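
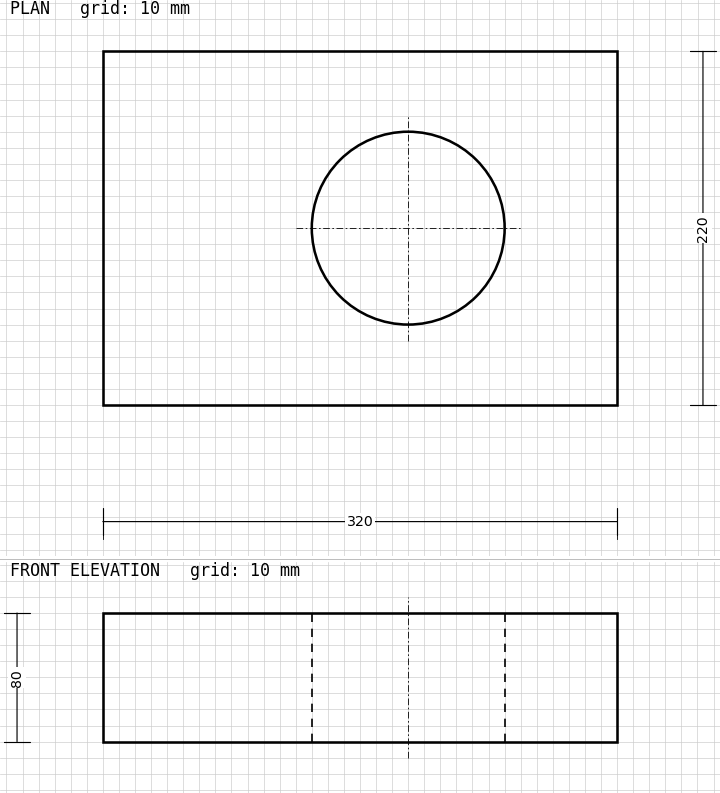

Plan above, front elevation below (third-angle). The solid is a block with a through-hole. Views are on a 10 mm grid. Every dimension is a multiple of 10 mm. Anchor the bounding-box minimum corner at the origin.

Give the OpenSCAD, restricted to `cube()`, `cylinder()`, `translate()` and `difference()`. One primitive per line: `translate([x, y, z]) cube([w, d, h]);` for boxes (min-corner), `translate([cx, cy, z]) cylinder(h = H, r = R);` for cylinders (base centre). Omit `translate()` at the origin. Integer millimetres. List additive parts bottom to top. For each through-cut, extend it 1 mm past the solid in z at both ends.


difference() {
  cube([320, 220, 80]);
  translate([190, 110, -1]) cylinder(h = 82, r = 60);
}


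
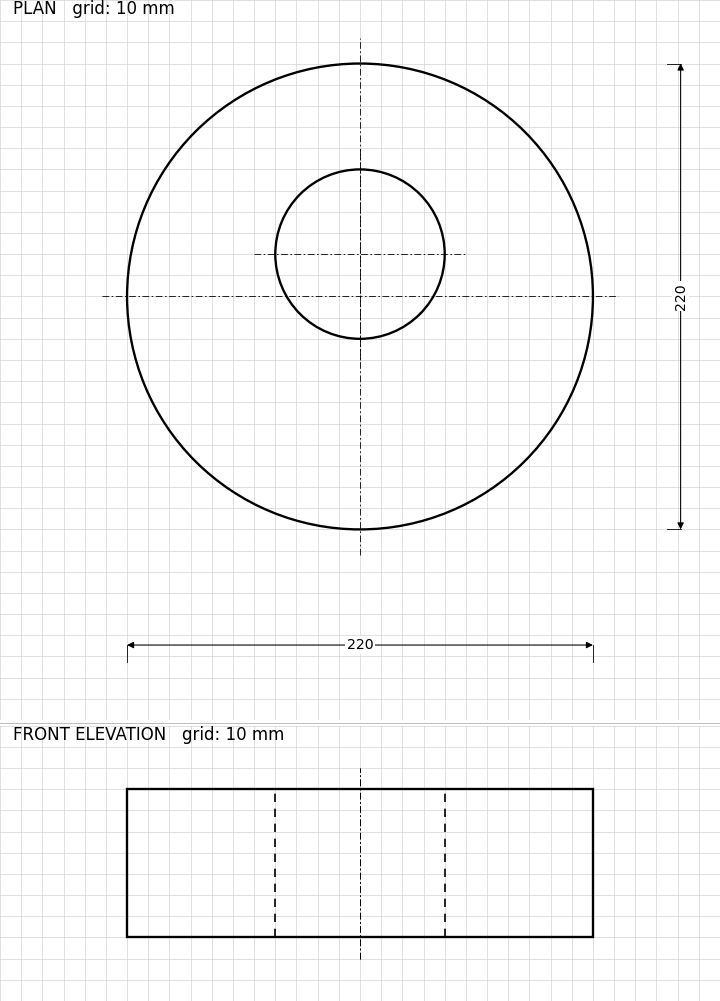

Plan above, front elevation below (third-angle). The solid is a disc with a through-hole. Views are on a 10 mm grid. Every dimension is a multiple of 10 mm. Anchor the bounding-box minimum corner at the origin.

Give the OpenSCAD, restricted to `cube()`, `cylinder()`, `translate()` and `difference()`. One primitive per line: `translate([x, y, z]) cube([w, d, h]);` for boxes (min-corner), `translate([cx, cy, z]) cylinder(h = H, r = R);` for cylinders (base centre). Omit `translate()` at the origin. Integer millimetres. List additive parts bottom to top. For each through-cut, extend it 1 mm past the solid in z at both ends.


difference() {
  translate([110, 110, 0]) cylinder(h = 70, r = 110);
  translate([110, 130, -1]) cylinder(h = 72, r = 40);
}


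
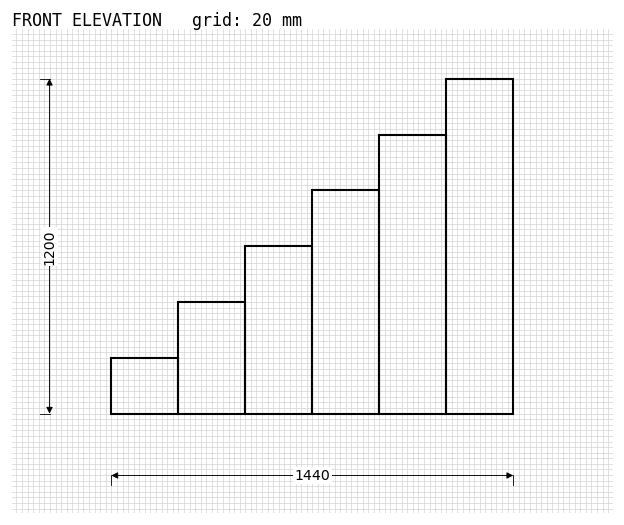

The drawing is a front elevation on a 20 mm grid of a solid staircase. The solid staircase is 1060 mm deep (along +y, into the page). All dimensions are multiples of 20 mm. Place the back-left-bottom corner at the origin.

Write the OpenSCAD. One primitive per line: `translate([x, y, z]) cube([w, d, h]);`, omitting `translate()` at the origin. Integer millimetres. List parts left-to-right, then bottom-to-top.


cube([240, 1060, 200]);
translate([240, 0, 0]) cube([240, 1060, 400]);
translate([480, 0, 0]) cube([240, 1060, 600]);
translate([720, 0, 0]) cube([240, 1060, 800]);
translate([960, 0, 0]) cube([240, 1060, 1000]);
translate([1200, 0, 0]) cube([240, 1060, 1200]);


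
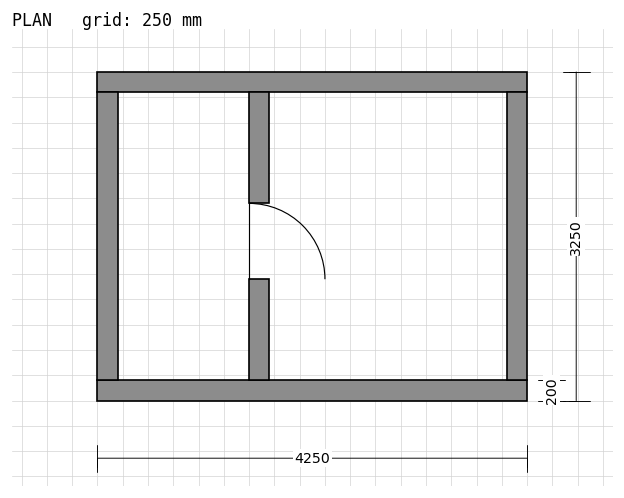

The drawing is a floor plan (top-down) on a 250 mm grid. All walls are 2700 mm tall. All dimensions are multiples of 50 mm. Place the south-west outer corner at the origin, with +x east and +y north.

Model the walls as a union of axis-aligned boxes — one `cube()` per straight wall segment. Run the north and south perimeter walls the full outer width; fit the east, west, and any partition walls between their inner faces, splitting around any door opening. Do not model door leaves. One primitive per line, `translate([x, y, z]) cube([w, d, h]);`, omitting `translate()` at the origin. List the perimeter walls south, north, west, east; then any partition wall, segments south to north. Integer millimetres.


cube([4250, 200, 2700]);
translate([0, 3050, 0]) cube([4250, 200, 2700]);
translate([0, 200, 0]) cube([200, 2850, 2700]);
translate([4050, 200, 0]) cube([200, 2850, 2700]);
translate([1500, 200, 0]) cube([200, 1000, 2700]);
translate([1500, 1950, 0]) cube([200, 1100, 2700]);


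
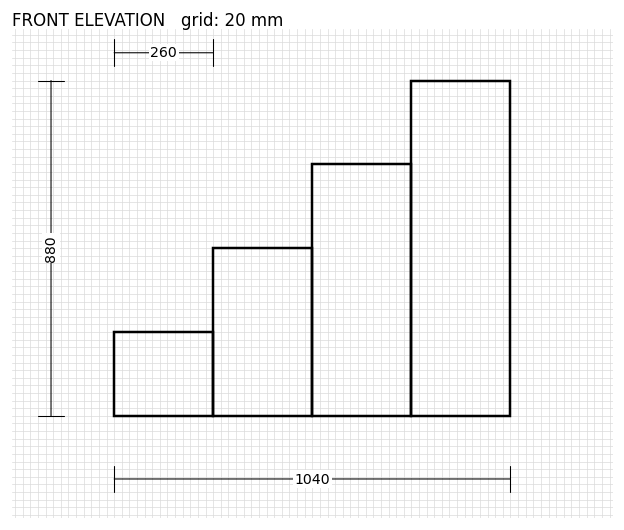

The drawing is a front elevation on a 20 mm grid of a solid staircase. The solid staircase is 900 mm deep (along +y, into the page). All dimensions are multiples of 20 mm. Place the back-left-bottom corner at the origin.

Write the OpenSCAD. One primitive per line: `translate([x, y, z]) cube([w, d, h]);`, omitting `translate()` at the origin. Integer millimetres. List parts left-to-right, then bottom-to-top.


cube([260, 900, 220]);
translate([260, 0, 0]) cube([260, 900, 440]);
translate([520, 0, 0]) cube([260, 900, 660]);
translate([780, 0, 0]) cube([260, 900, 880]);


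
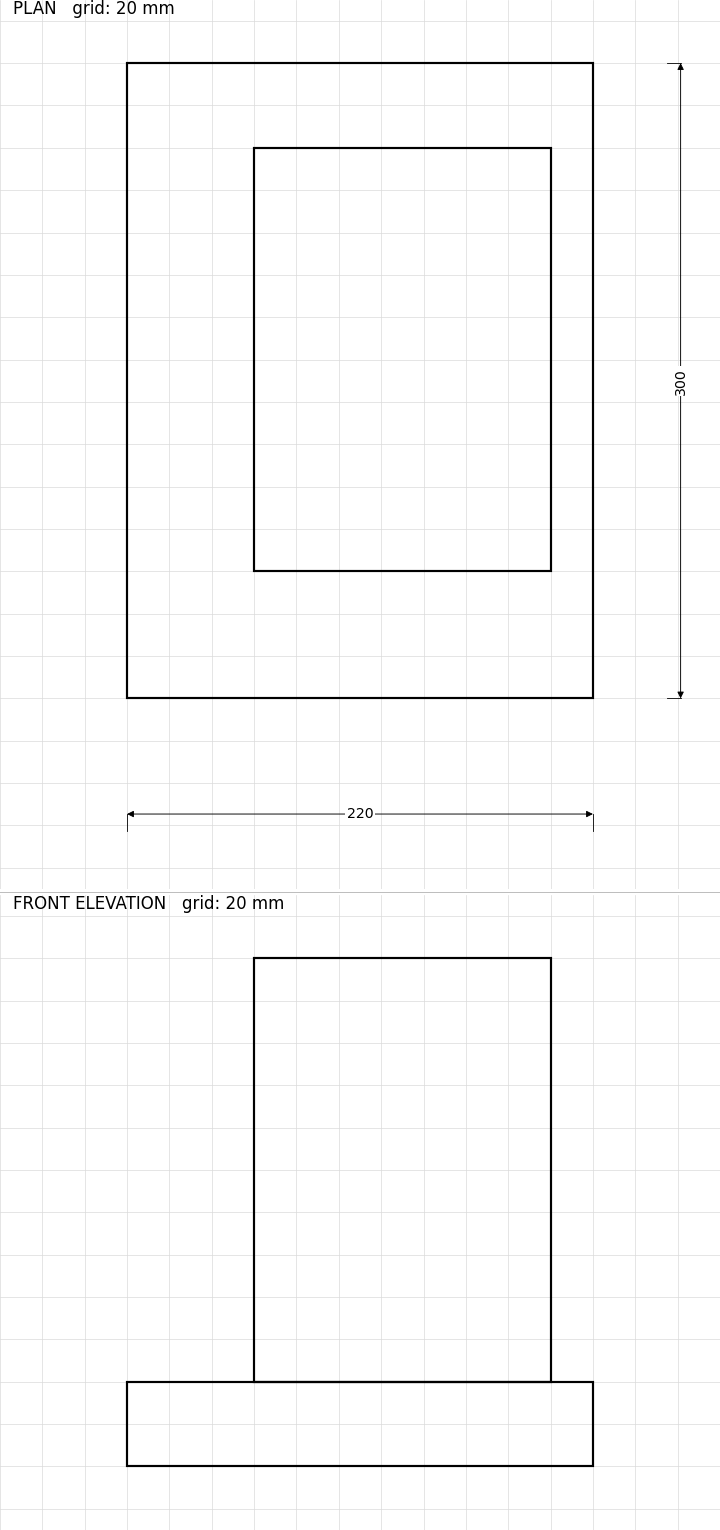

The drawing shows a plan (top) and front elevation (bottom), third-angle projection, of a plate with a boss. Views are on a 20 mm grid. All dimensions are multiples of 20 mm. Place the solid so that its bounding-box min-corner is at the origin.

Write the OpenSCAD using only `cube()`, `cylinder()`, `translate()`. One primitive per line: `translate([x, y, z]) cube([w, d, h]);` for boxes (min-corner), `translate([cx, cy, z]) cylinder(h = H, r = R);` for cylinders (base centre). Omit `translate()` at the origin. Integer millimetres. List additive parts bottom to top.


cube([220, 300, 40]);
translate([60, 60, 40]) cube([140, 200, 200]);


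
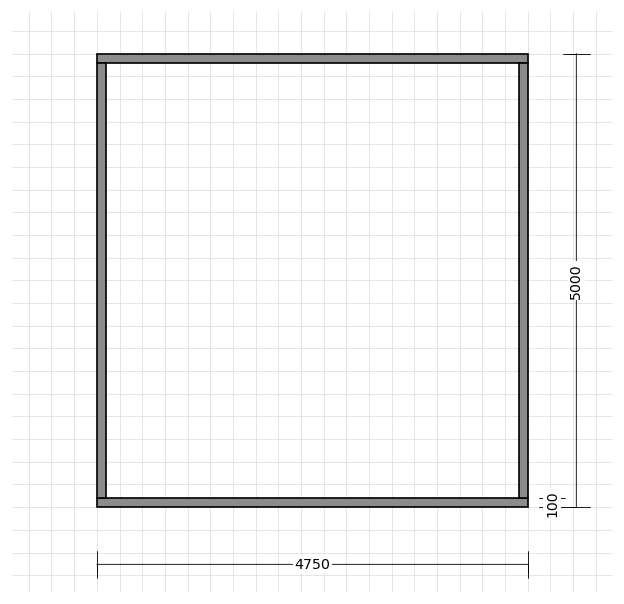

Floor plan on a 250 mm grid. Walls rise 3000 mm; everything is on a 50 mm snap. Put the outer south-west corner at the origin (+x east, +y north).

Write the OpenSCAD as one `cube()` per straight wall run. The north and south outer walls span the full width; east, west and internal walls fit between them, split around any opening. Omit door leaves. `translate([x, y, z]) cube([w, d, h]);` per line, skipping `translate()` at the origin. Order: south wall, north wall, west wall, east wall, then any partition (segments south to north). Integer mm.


cube([4750, 100, 3000]);
translate([0, 4900, 0]) cube([4750, 100, 3000]);
translate([0, 100, 0]) cube([100, 4800, 3000]);
translate([4650, 100, 0]) cube([100, 4800, 3000]);


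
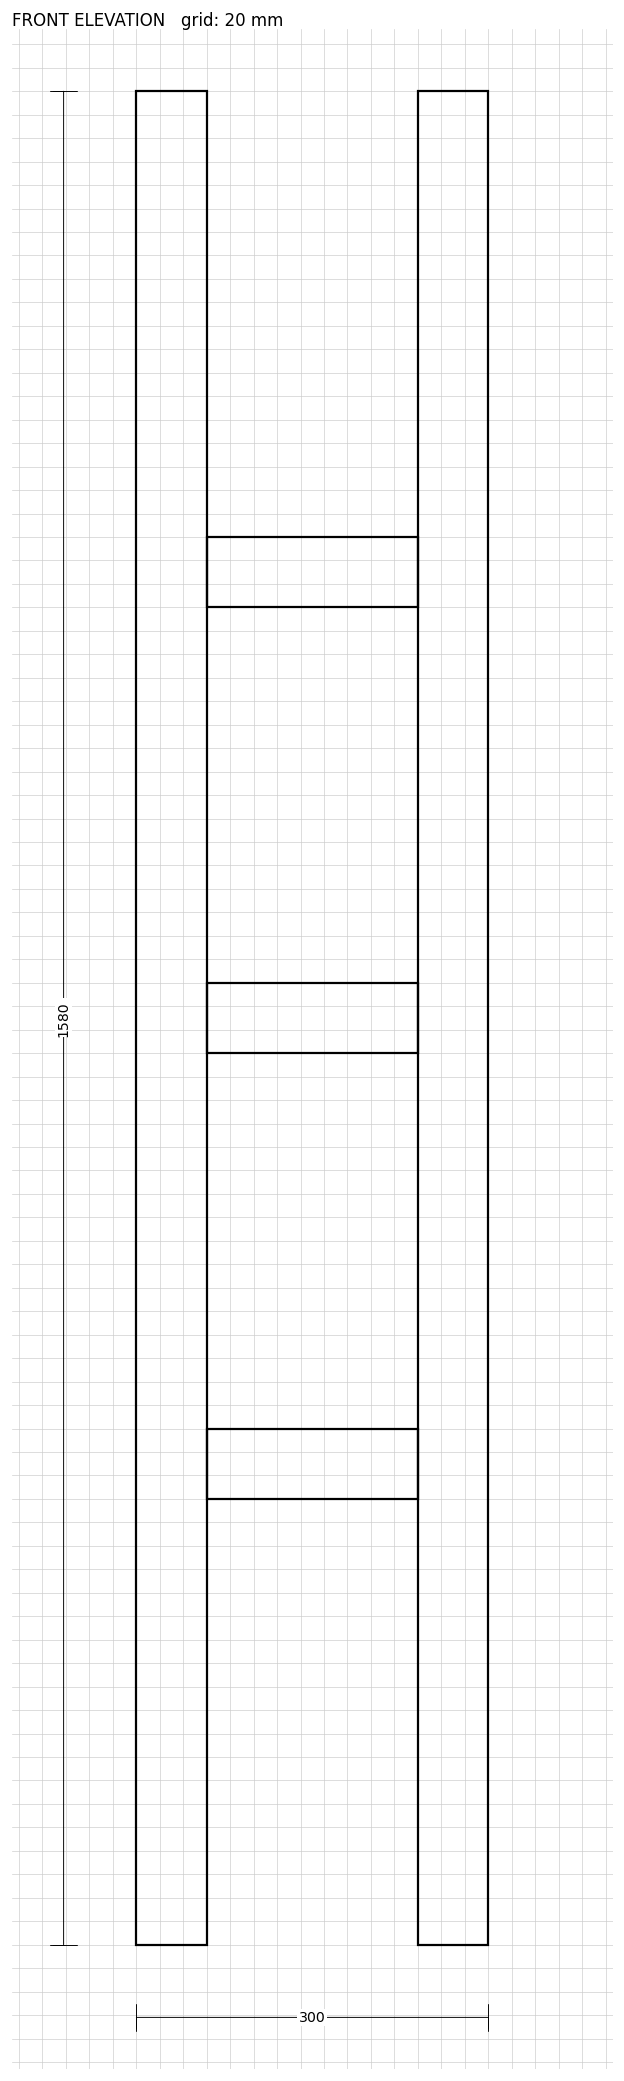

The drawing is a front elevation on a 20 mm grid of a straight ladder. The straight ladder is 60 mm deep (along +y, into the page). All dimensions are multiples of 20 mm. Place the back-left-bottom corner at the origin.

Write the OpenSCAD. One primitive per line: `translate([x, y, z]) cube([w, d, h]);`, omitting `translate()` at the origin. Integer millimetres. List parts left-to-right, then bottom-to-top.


cube([60, 60, 1580]);
translate([60, 0, 380]) cube([180, 60, 60]);
translate([60, 0, 760]) cube([180, 60, 60]);
translate([60, 0, 1140]) cube([180, 60, 60]);
translate([240, 0, 0]) cube([60, 60, 1580]);


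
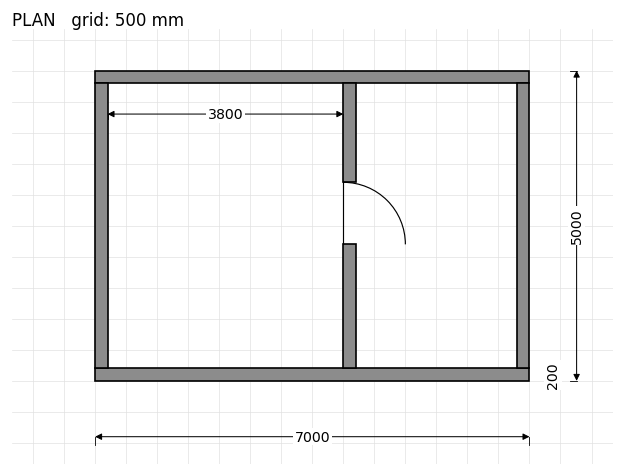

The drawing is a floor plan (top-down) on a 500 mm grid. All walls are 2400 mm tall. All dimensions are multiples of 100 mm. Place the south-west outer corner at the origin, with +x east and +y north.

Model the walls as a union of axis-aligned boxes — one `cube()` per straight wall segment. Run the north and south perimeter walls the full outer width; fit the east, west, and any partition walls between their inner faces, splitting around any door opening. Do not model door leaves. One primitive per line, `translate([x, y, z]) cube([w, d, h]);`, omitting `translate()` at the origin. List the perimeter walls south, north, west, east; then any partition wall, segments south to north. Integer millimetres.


cube([7000, 200, 2400]);
translate([0, 4800, 0]) cube([7000, 200, 2400]);
translate([0, 200, 0]) cube([200, 4600, 2400]);
translate([6800, 200, 0]) cube([200, 4600, 2400]);
translate([4000, 200, 0]) cube([200, 2000, 2400]);
translate([4000, 3200, 0]) cube([200, 1600, 2400]);


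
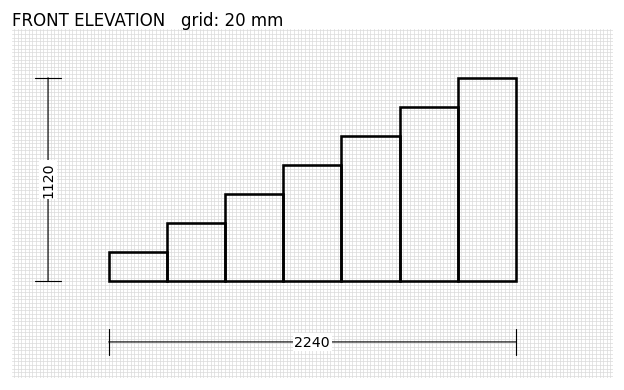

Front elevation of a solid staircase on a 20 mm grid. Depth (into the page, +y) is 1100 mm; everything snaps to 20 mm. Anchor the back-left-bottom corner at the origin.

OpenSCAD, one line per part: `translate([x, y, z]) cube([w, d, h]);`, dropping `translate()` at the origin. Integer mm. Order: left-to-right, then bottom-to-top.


cube([320, 1100, 160]);
translate([320, 0, 0]) cube([320, 1100, 320]);
translate([640, 0, 0]) cube([320, 1100, 480]);
translate([960, 0, 0]) cube([320, 1100, 640]);
translate([1280, 0, 0]) cube([320, 1100, 800]);
translate([1600, 0, 0]) cube([320, 1100, 960]);
translate([1920, 0, 0]) cube([320, 1100, 1120]);


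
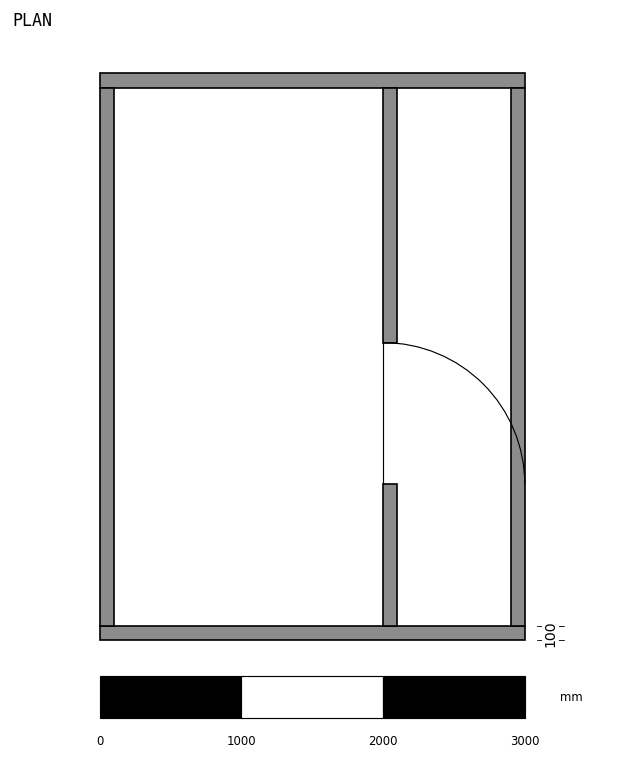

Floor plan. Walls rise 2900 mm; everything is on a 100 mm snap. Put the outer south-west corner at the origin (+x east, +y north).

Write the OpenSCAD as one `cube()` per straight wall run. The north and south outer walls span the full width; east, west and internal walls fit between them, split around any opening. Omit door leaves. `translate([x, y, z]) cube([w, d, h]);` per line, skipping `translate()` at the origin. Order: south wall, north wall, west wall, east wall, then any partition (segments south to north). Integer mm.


cube([3000, 100, 2900]);
translate([0, 3900, 0]) cube([3000, 100, 2900]);
translate([0, 100, 0]) cube([100, 3800, 2900]);
translate([2900, 100, 0]) cube([100, 3800, 2900]);
translate([2000, 100, 0]) cube([100, 1000, 2900]);
translate([2000, 2100, 0]) cube([100, 1800, 2900]);


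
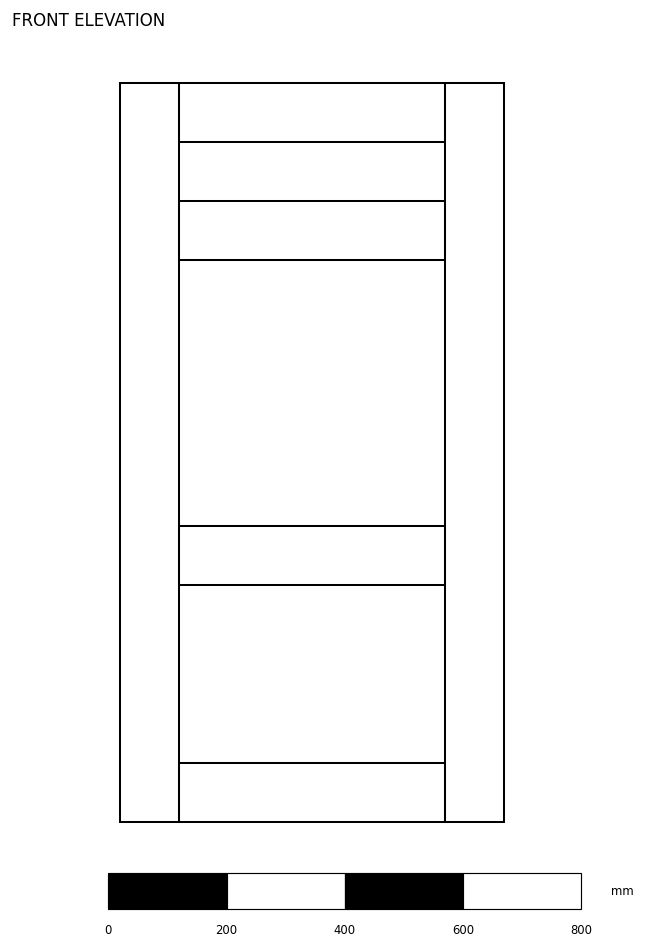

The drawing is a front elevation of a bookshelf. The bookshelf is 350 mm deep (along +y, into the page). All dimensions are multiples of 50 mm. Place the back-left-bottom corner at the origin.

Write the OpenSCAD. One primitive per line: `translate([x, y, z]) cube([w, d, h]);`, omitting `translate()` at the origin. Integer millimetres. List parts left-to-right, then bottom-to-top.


cube([100, 350, 1250]);
translate([100, 0, 0]) cube([450, 350, 100]);
translate([100, 0, 400]) cube([450, 350, 100]);
translate([100, 0, 950]) cube([450, 350, 100]);
translate([100, 0, 1150]) cube([450, 350, 100]);
translate([550, 0, 0]) cube([100, 350, 1250]);


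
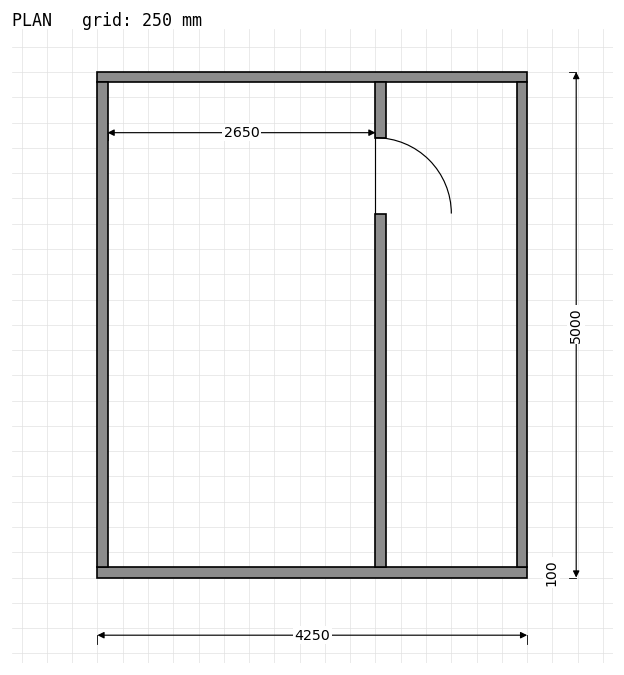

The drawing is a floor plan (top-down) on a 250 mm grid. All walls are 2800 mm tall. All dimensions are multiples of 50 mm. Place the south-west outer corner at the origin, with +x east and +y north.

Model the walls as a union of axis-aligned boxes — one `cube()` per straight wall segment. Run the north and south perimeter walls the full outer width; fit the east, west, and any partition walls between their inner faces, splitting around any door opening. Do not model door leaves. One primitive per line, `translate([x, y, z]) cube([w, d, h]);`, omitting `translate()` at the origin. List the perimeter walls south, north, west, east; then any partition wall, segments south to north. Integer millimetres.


cube([4250, 100, 2800]);
translate([0, 4900, 0]) cube([4250, 100, 2800]);
translate([0, 100, 0]) cube([100, 4800, 2800]);
translate([4150, 100, 0]) cube([100, 4800, 2800]);
translate([2750, 100, 0]) cube([100, 3500, 2800]);
translate([2750, 4350, 0]) cube([100, 550, 2800]);


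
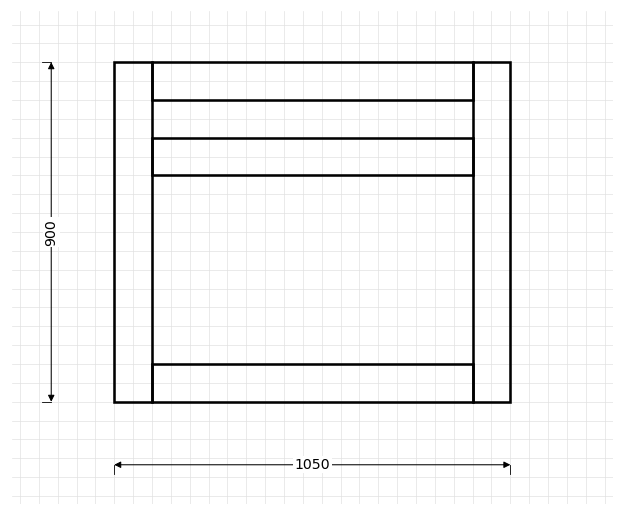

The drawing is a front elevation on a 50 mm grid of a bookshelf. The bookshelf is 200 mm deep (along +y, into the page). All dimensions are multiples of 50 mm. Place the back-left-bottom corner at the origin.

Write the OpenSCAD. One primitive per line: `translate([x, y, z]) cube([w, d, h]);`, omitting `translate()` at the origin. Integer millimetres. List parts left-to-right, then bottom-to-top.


cube([100, 200, 900]);
translate([100, 0, 0]) cube([850, 200, 100]);
translate([100, 0, 600]) cube([850, 200, 100]);
translate([100, 0, 800]) cube([850, 200, 100]);
translate([950, 0, 0]) cube([100, 200, 900]);


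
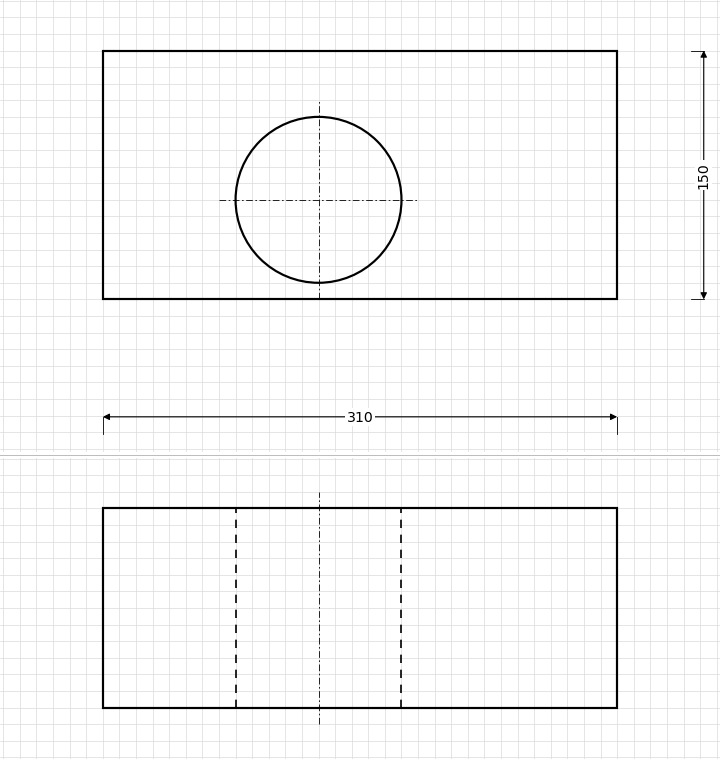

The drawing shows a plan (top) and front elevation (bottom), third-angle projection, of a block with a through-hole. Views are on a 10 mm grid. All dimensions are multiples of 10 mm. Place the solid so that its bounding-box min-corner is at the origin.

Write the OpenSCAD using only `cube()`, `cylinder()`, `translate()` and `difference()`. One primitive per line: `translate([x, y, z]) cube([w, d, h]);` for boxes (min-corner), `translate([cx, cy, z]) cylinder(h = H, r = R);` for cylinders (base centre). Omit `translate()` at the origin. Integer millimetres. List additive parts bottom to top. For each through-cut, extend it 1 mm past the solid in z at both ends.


difference() {
  cube([310, 150, 120]);
  translate([130, 60, -1]) cylinder(h = 122, r = 50);
}


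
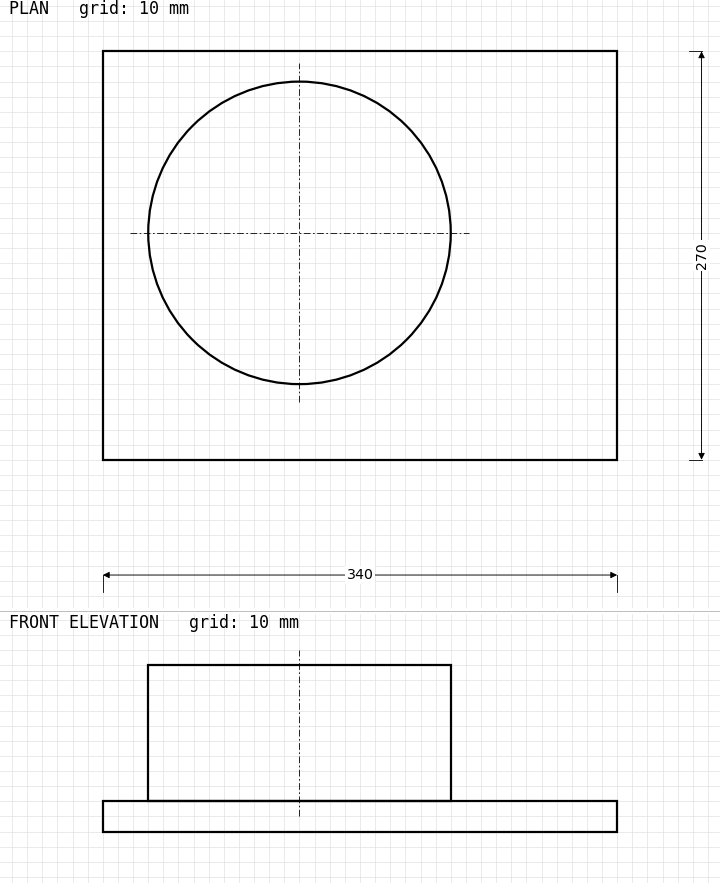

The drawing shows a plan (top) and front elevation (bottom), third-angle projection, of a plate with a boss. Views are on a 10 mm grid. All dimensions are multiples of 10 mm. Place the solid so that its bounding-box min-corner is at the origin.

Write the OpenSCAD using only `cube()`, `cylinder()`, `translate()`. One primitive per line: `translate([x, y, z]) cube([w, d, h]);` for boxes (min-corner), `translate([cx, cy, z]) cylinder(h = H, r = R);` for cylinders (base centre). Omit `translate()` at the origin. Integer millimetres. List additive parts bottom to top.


cube([340, 270, 20]);
translate([130, 150, 20]) cylinder(h = 90, r = 100);


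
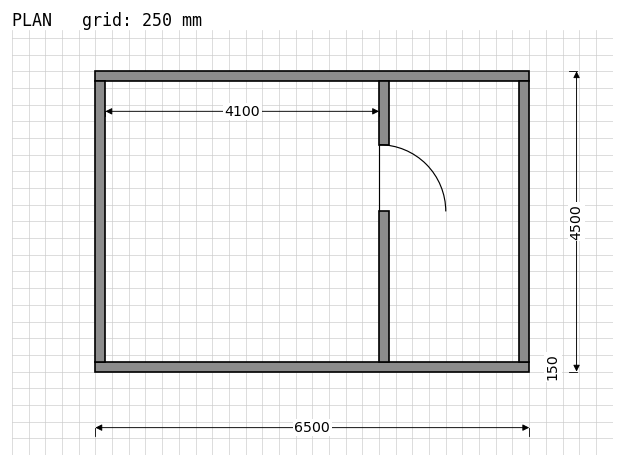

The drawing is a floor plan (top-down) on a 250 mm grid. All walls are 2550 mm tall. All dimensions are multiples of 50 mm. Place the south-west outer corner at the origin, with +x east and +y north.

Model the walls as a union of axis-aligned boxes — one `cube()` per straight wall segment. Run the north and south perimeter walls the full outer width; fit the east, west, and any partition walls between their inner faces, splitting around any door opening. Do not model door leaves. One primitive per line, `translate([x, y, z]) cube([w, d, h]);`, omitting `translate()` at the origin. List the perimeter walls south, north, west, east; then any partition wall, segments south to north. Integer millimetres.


cube([6500, 150, 2550]);
translate([0, 4350, 0]) cube([6500, 150, 2550]);
translate([0, 150, 0]) cube([150, 4200, 2550]);
translate([6350, 150, 0]) cube([150, 4200, 2550]);
translate([4250, 150, 0]) cube([150, 2250, 2550]);
translate([4250, 3400, 0]) cube([150, 950, 2550]);


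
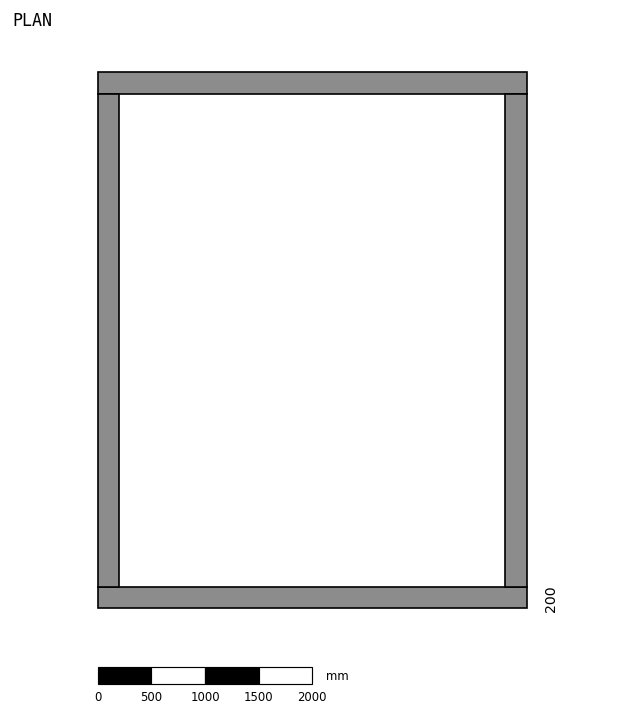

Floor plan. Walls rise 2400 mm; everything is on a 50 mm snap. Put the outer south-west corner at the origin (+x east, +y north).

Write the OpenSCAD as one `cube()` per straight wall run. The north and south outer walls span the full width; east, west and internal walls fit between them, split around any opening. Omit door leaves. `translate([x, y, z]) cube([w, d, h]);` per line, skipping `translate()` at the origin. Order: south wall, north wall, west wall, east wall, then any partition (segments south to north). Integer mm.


cube([4000, 200, 2400]);
translate([0, 4800, 0]) cube([4000, 200, 2400]);
translate([0, 200, 0]) cube([200, 4600, 2400]);
translate([3800, 200, 0]) cube([200, 4600, 2400]);


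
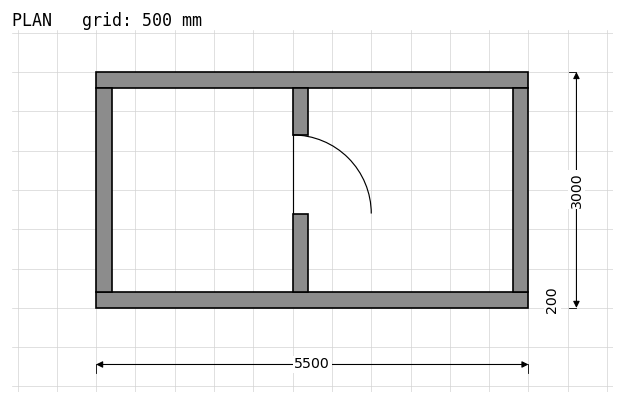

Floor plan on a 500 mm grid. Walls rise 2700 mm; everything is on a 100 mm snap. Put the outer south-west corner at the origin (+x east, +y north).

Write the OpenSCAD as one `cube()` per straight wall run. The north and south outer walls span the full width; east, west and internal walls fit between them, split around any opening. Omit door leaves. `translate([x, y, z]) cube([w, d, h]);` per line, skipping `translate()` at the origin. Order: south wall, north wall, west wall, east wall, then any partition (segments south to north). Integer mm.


cube([5500, 200, 2700]);
translate([0, 2800, 0]) cube([5500, 200, 2700]);
translate([0, 200, 0]) cube([200, 2600, 2700]);
translate([5300, 200, 0]) cube([200, 2600, 2700]);
translate([2500, 200, 0]) cube([200, 1000, 2700]);
translate([2500, 2200, 0]) cube([200, 600, 2700]);


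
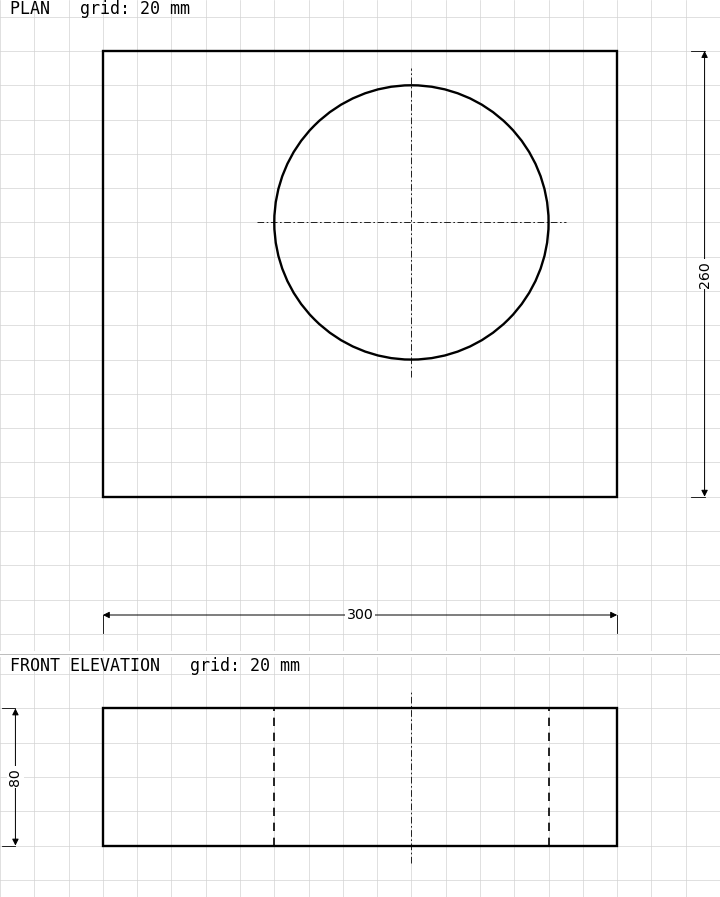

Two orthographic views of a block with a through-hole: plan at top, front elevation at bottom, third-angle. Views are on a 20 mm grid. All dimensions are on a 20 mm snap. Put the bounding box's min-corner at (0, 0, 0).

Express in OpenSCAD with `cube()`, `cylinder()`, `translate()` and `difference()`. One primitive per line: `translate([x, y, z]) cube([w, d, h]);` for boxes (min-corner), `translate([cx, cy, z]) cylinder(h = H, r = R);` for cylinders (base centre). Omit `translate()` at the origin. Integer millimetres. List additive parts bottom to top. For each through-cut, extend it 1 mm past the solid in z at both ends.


difference() {
  cube([300, 260, 80]);
  translate([180, 160, -1]) cylinder(h = 82, r = 80);
}


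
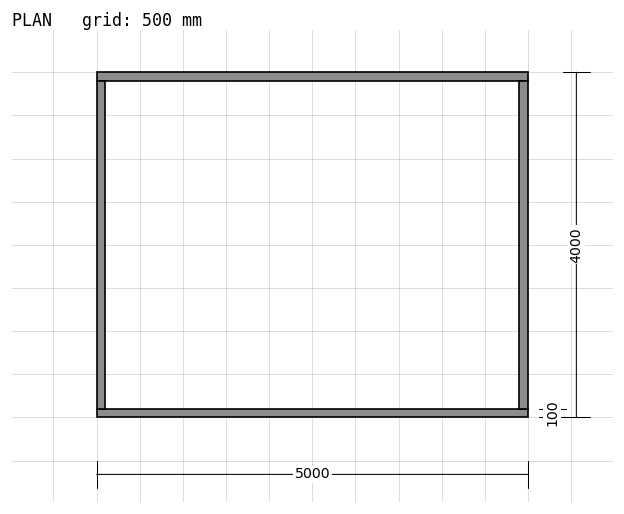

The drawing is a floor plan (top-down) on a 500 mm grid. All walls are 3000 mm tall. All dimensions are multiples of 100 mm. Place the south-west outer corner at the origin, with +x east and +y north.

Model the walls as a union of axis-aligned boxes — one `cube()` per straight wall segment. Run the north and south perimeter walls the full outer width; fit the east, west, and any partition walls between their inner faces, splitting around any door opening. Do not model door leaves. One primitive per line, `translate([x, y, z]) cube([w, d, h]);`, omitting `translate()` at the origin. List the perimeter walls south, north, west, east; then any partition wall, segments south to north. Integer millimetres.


cube([5000, 100, 3000]);
translate([0, 3900, 0]) cube([5000, 100, 3000]);
translate([0, 100, 0]) cube([100, 3800, 3000]);
translate([4900, 100, 0]) cube([100, 3800, 3000]);


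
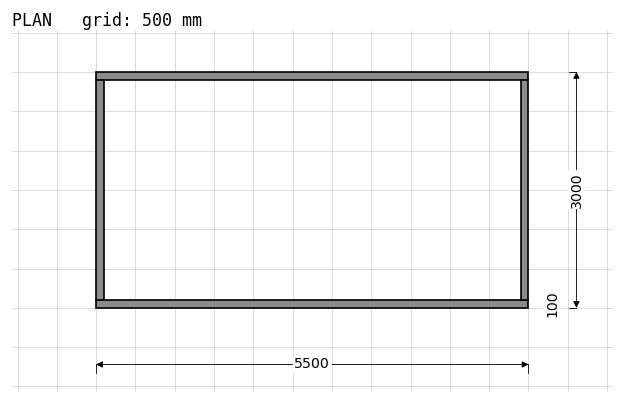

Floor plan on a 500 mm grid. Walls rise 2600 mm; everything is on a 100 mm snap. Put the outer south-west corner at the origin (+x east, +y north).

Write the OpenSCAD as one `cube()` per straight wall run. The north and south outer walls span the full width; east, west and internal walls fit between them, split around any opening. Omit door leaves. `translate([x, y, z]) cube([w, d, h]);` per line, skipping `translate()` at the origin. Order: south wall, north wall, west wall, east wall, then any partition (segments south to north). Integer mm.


cube([5500, 100, 2600]);
translate([0, 2900, 0]) cube([5500, 100, 2600]);
translate([0, 100, 0]) cube([100, 2800, 2600]);
translate([5400, 100, 0]) cube([100, 2800, 2600]);


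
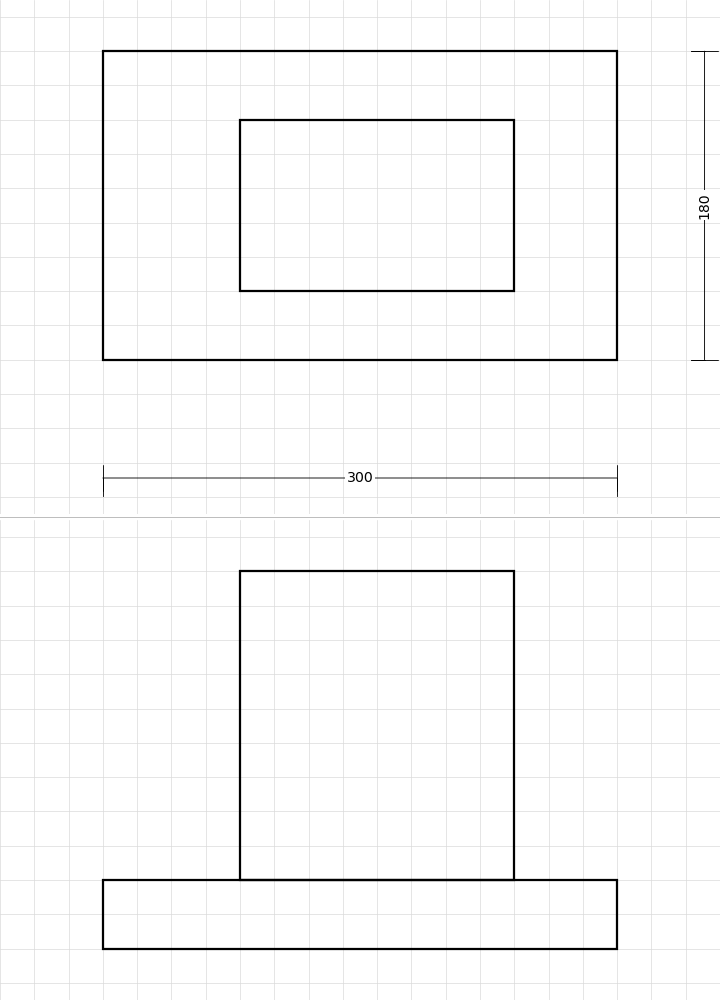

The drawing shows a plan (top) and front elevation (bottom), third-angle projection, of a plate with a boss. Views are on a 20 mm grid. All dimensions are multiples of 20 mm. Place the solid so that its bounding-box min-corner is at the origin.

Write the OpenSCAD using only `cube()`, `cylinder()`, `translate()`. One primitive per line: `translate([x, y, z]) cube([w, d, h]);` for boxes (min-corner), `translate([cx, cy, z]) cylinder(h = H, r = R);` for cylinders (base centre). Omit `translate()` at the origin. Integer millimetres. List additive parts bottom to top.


cube([300, 180, 40]);
translate([80, 40, 40]) cube([160, 100, 180]);


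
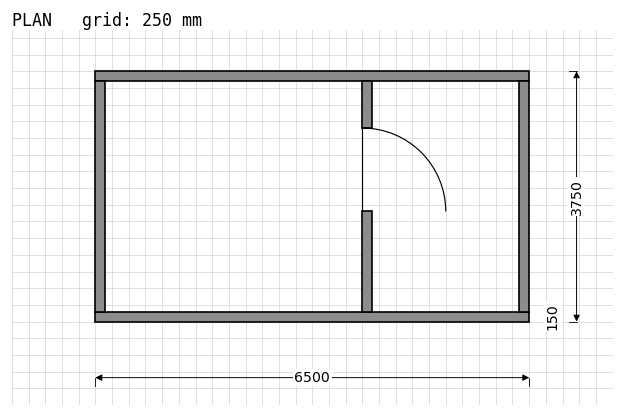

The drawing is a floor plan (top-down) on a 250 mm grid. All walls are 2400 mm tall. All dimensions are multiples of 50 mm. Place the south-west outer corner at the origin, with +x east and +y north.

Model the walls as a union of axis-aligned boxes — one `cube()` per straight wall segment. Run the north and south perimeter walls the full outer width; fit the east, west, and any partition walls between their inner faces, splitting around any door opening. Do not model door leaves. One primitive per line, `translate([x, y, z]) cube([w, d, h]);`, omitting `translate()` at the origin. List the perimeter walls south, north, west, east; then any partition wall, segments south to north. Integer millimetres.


cube([6500, 150, 2400]);
translate([0, 3600, 0]) cube([6500, 150, 2400]);
translate([0, 150, 0]) cube([150, 3450, 2400]);
translate([6350, 150, 0]) cube([150, 3450, 2400]);
translate([4000, 150, 0]) cube([150, 1500, 2400]);
translate([4000, 2900, 0]) cube([150, 700, 2400]);


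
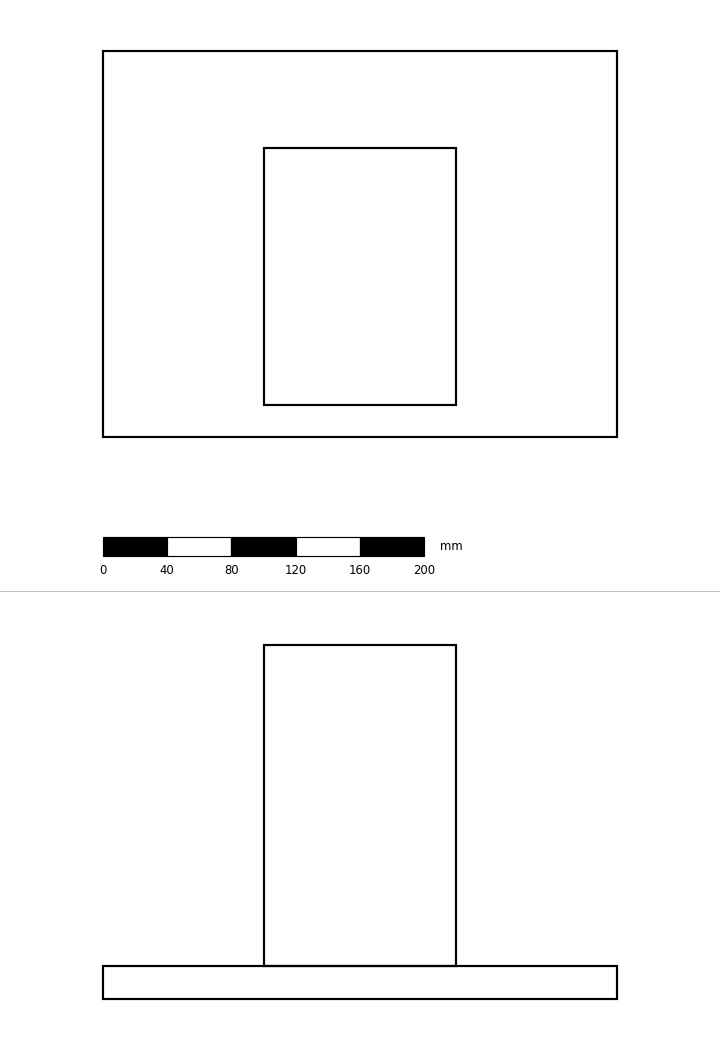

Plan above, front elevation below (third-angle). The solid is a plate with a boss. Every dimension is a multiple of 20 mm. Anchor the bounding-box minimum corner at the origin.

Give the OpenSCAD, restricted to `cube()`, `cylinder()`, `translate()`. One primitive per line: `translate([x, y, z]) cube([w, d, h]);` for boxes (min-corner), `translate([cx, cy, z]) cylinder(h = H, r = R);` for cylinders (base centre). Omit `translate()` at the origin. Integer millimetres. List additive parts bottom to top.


cube([320, 240, 20]);
translate([100, 20, 20]) cube([120, 160, 200]);


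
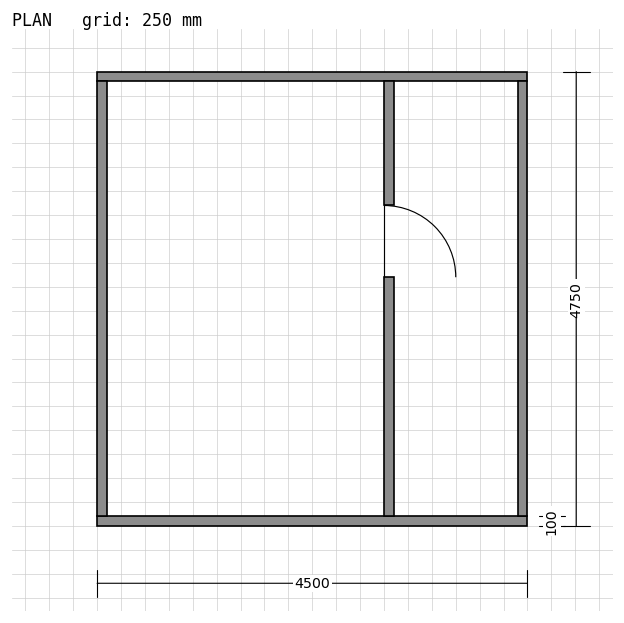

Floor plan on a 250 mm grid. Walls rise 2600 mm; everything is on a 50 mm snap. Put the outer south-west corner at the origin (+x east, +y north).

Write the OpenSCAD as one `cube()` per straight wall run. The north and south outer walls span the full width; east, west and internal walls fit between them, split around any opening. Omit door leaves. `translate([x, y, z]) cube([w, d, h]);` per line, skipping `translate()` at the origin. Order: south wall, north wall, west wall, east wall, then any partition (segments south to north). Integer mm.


cube([4500, 100, 2600]);
translate([0, 4650, 0]) cube([4500, 100, 2600]);
translate([0, 100, 0]) cube([100, 4550, 2600]);
translate([4400, 100, 0]) cube([100, 4550, 2600]);
translate([3000, 100, 0]) cube([100, 2500, 2600]);
translate([3000, 3350, 0]) cube([100, 1300, 2600]);


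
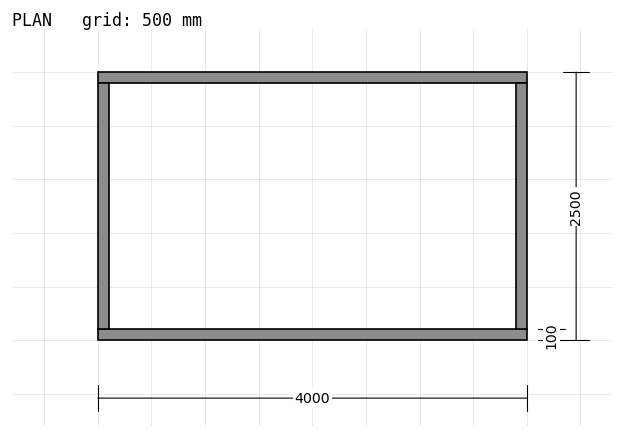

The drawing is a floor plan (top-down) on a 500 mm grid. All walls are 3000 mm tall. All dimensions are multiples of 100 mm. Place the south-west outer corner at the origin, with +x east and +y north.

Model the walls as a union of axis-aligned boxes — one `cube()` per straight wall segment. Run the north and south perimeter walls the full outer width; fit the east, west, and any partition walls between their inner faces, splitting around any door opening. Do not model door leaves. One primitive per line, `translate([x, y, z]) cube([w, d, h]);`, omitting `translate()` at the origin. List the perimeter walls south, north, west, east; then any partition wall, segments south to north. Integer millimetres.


cube([4000, 100, 3000]);
translate([0, 2400, 0]) cube([4000, 100, 3000]);
translate([0, 100, 0]) cube([100, 2300, 3000]);
translate([3900, 100, 0]) cube([100, 2300, 3000]);


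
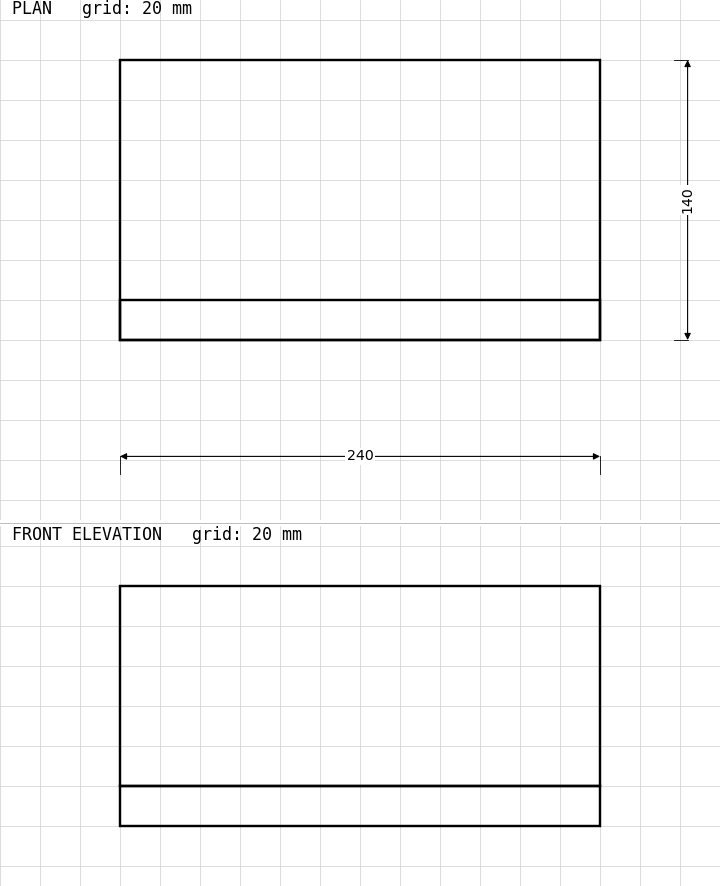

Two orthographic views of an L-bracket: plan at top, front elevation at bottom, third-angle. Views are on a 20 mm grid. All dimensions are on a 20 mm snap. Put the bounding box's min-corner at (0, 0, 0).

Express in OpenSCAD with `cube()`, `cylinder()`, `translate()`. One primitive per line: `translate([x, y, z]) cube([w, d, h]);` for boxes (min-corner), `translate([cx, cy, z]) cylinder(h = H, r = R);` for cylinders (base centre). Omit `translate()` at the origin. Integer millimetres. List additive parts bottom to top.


cube([240, 140, 20]);
translate([0, 0, 20]) cube([240, 20, 100]);


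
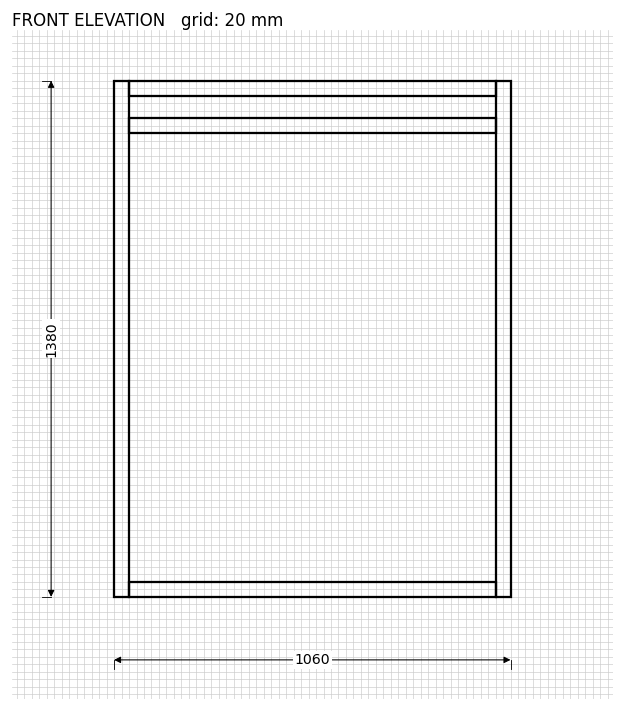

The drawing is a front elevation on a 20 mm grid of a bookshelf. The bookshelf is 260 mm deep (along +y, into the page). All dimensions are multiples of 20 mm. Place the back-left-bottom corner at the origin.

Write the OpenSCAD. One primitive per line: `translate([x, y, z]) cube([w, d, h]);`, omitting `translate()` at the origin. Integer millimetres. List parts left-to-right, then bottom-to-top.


cube([40, 260, 1380]);
translate([40, 0, 0]) cube([980, 260, 40]);
translate([40, 0, 1240]) cube([980, 260, 40]);
translate([40, 0, 1340]) cube([980, 260, 40]);
translate([1020, 0, 0]) cube([40, 260, 1380]);


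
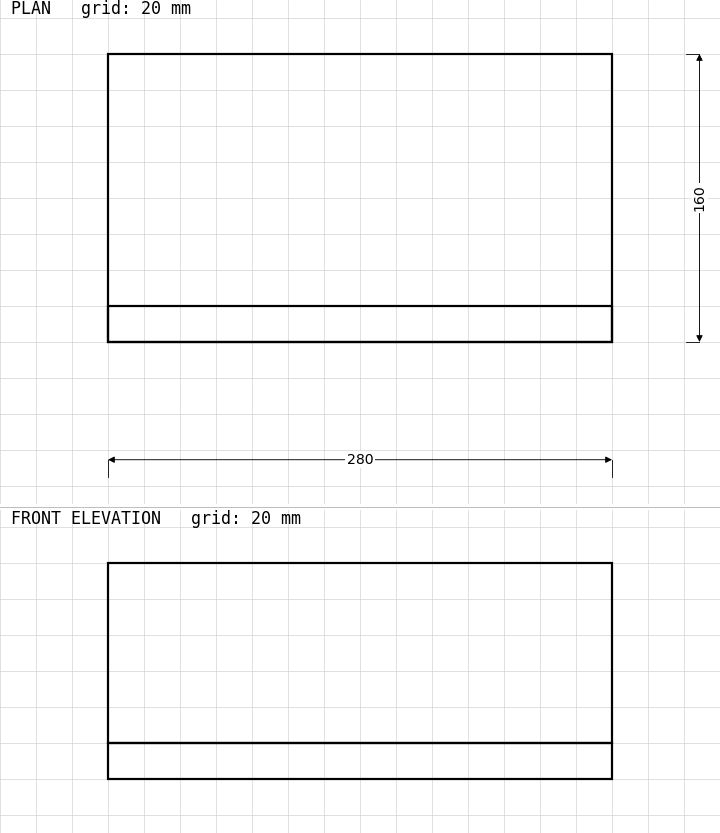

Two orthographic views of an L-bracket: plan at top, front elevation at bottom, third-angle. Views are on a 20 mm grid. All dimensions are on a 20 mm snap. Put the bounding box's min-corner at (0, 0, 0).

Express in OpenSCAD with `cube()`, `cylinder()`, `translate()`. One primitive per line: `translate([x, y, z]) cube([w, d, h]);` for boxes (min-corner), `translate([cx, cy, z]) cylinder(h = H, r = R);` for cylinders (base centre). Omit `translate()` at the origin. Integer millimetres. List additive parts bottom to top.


cube([280, 160, 20]);
translate([0, 0, 20]) cube([280, 20, 100]);


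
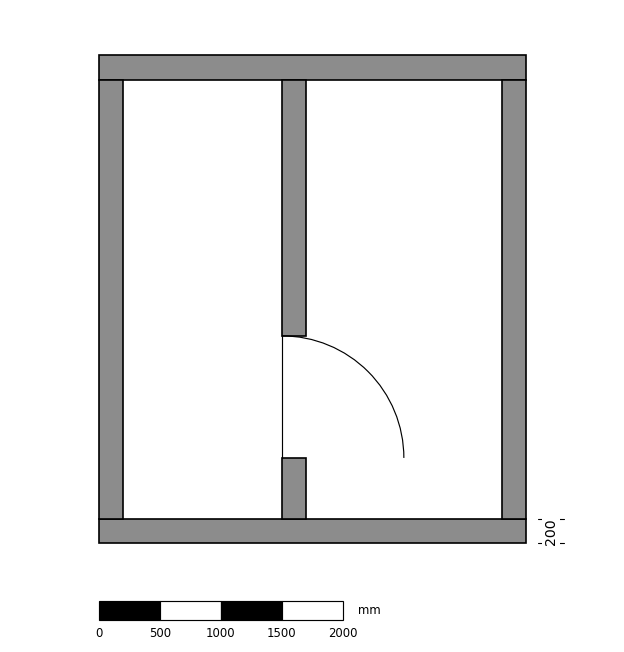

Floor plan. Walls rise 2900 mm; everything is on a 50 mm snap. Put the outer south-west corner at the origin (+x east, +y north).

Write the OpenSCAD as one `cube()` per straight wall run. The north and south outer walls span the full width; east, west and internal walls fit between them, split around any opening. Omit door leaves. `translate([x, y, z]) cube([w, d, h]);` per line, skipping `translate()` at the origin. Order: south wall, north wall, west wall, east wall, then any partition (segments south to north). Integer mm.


cube([3500, 200, 2900]);
translate([0, 3800, 0]) cube([3500, 200, 2900]);
translate([0, 200, 0]) cube([200, 3600, 2900]);
translate([3300, 200, 0]) cube([200, 3600, 2900]);
translate([1500, 200, 0]) cube([200, 500, 2900]);
translate([1500, 1700, 0]) cube([200, 2100, 2900]);


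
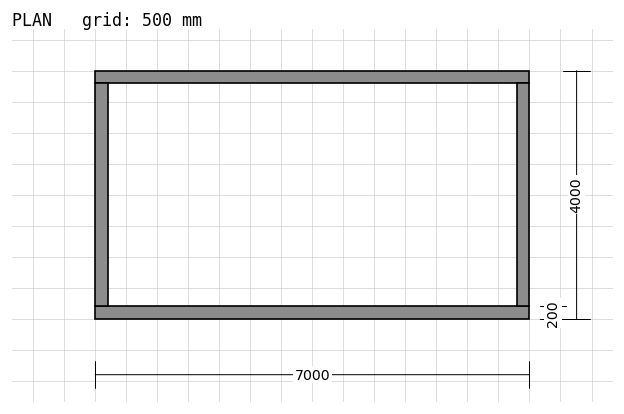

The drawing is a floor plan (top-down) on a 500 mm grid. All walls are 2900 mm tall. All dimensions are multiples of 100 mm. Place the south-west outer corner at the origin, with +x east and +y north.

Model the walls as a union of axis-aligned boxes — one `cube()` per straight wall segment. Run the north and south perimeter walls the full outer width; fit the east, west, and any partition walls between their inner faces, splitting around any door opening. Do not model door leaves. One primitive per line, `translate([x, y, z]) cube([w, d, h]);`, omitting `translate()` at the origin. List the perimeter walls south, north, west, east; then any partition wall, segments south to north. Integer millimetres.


cube([7000, 200, 2900]);
translate([0, 3800, 0]) cube([7000, 200, 2900]);
translate([0, 200, 0]) cube([200, 3600, 2900]);
translate([6800, 200, 0]) cube([200, 3600, 2900]);


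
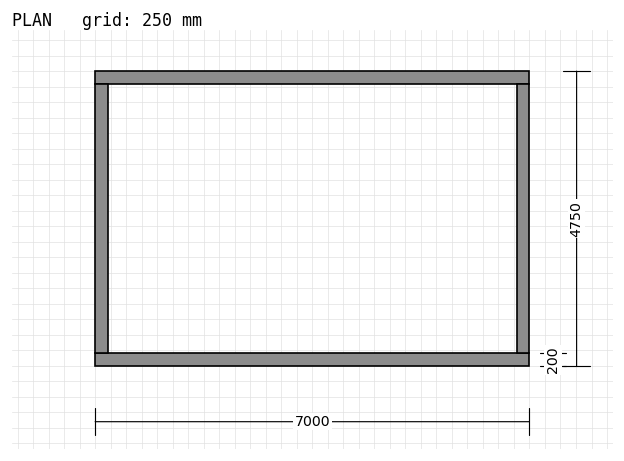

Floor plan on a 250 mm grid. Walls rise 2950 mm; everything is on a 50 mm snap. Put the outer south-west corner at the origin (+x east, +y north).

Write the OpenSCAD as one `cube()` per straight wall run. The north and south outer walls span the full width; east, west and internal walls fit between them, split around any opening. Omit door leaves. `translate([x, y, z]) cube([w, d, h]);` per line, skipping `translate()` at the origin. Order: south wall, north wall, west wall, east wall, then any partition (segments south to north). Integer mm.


cube([7000, 200, 2950]);
translate([0, 4550, 0]) cube([7000, 200, 2950]);
translate([0, 200, 0]) cube([200, 4350, 2950]);
translate([6800, 200, 0]) cube([200, 4350, 2950]);


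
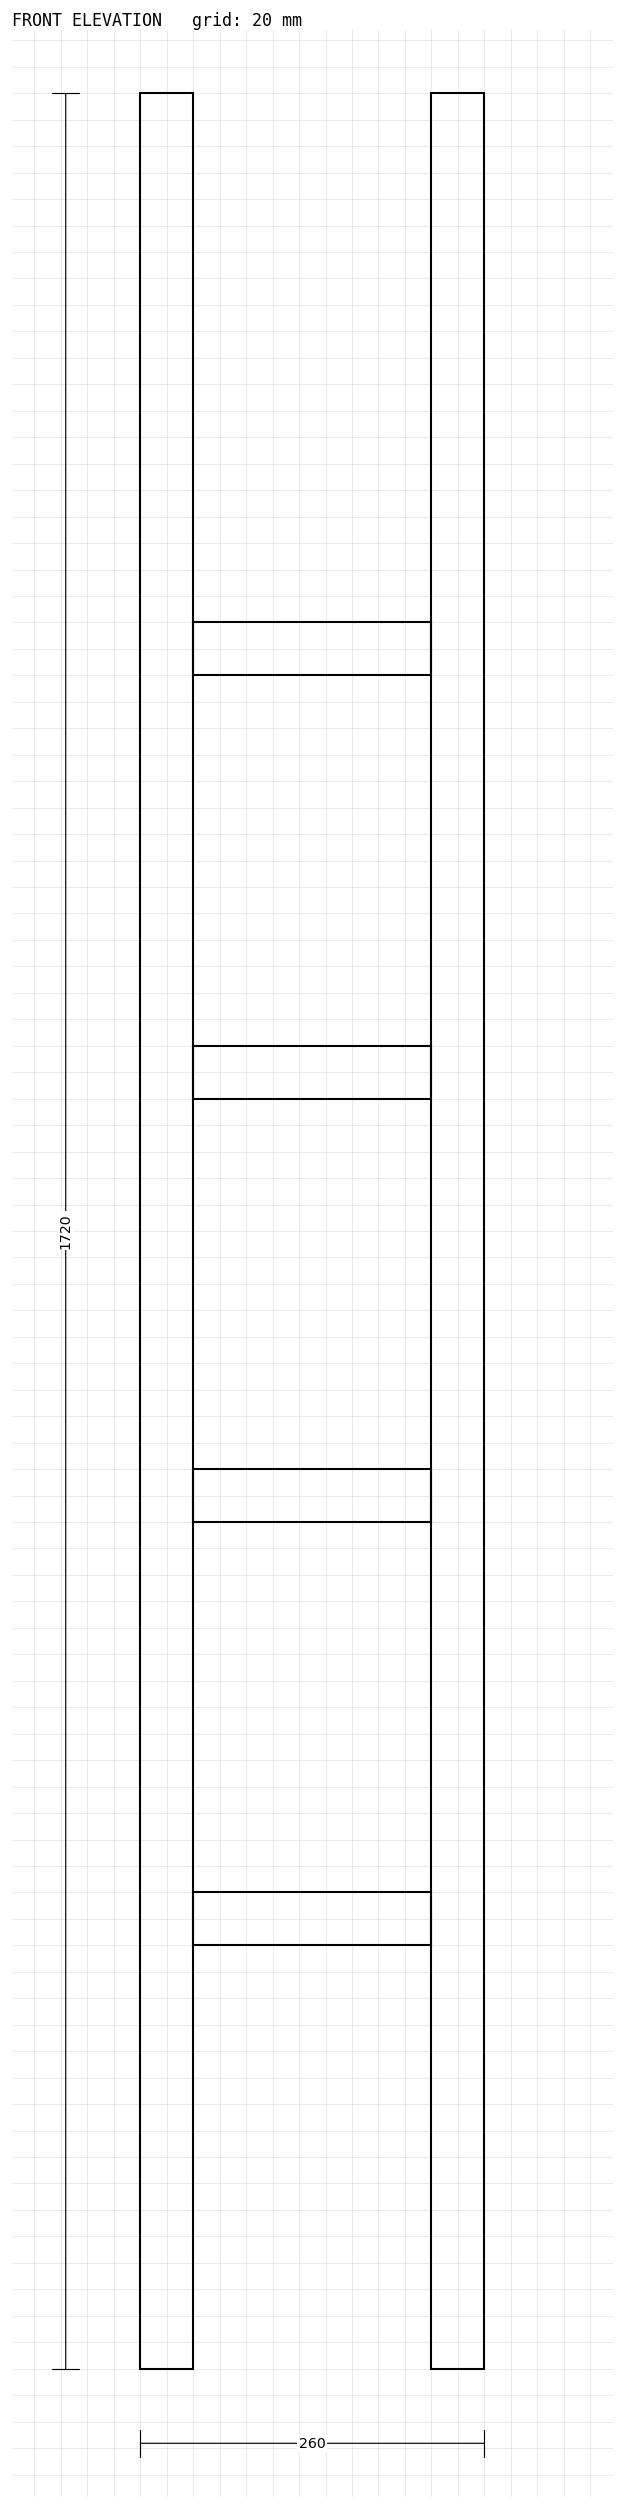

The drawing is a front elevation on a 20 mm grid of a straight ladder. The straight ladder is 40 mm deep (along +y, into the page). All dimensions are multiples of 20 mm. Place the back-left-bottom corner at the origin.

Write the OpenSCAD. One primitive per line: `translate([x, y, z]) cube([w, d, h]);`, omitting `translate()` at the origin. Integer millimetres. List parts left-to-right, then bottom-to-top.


cube([40, 40, 1720]);
translate([40, 0, 320]) cube([180, 40, 40]);
translate([40, 0, 640]) cube([180, 40, 40]);
translate([40, 0, 960]) cube([180, 40, 40]);
translate([40, 0, 1280]) cube([180, 40, 40]);
translate([220, 0, 0]) cube([40, 40, 1720]);


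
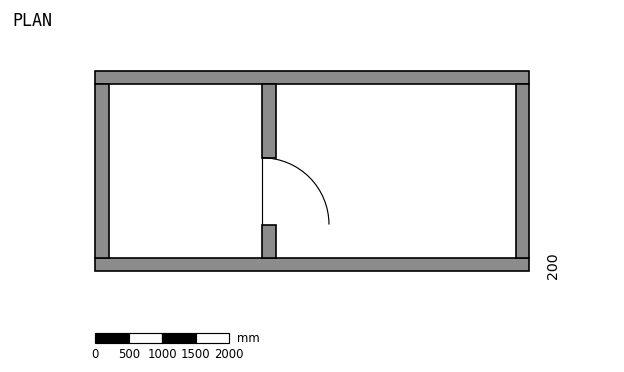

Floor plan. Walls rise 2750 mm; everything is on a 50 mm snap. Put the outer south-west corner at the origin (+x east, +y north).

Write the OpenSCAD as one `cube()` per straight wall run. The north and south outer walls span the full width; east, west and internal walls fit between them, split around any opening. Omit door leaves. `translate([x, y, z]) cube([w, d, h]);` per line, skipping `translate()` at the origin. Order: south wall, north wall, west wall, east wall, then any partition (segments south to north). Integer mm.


cube([6500, 200, 2750]);
translate([0, 2800, 0]) cube([6500, 200, 2750]);
translate([0, 200, 0]) cube([200, 2600, 2750]);
translate([6300, 200, 0]) cube([200, 2600, 2750]);
translate([2500, 200, 0]) cube([200, 500, 2750]);
translate([2500, 1700, 0]) cube([200, 1100, 2750]);


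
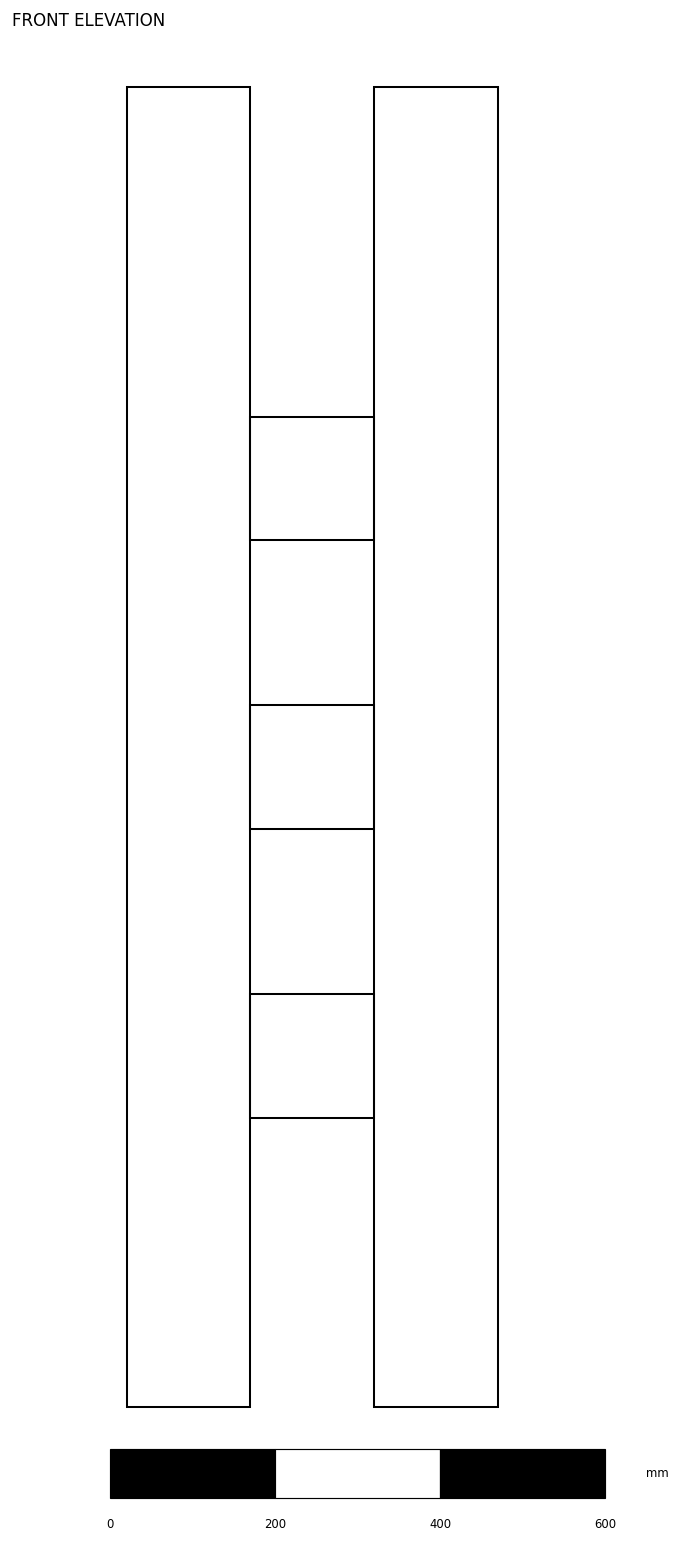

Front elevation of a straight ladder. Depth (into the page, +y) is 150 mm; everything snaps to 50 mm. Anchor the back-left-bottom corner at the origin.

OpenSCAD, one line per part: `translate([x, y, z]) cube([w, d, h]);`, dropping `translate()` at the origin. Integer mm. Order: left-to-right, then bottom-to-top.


cube([150, 150, 1600]);
translate([150, 0, 350]) cube([150, 150, 150]);
translate([150, 0, 700]) cube([150, 150, 150]);
translate([150, 0, 1050]) cube([150, 150, 150]);
translate([300, 0, 0]) cube([150, 150, 1600]);


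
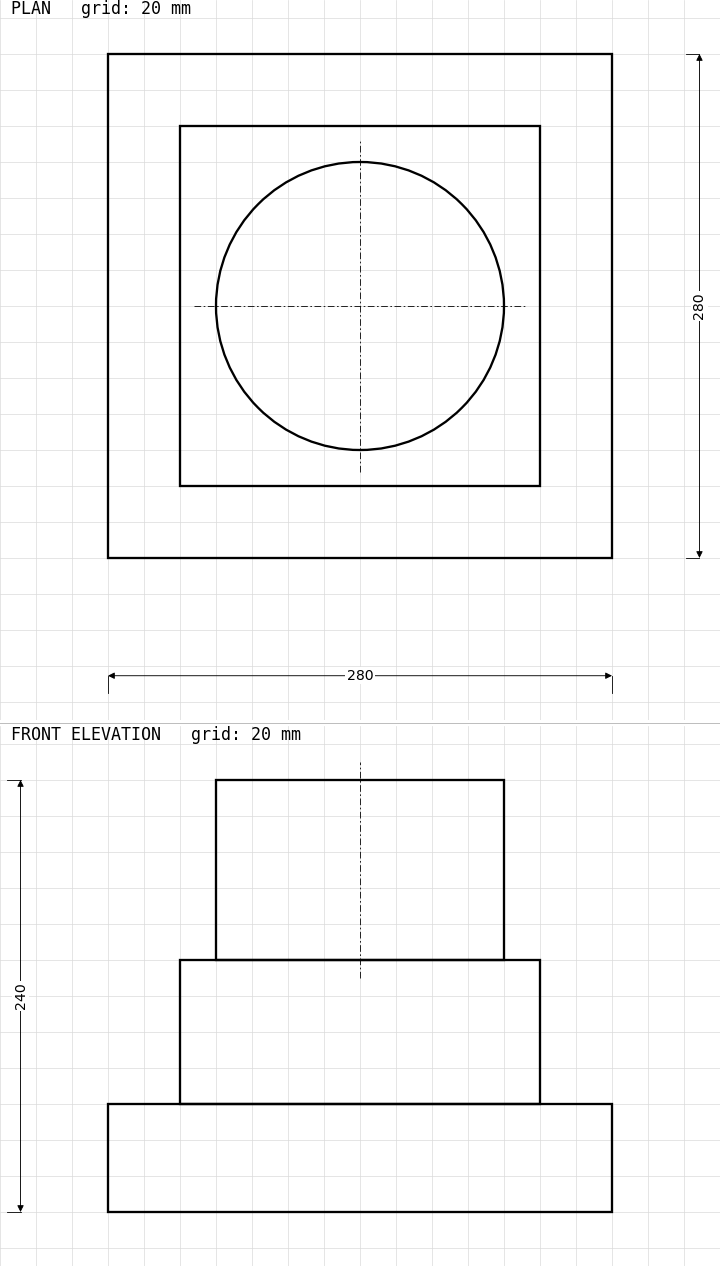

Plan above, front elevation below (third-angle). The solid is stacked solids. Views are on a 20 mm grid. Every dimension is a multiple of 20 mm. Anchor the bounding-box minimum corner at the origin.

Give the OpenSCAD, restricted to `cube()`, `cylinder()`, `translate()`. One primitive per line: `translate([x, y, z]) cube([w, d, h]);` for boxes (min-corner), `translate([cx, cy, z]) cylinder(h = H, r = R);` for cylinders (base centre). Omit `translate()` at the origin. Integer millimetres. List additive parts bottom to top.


cube([280, 280, 60]);
translate([40, 40, 60]) cube([200, 200, 80]);
translate([140, 140, 140]) cylinder(h = 100, r = 80);


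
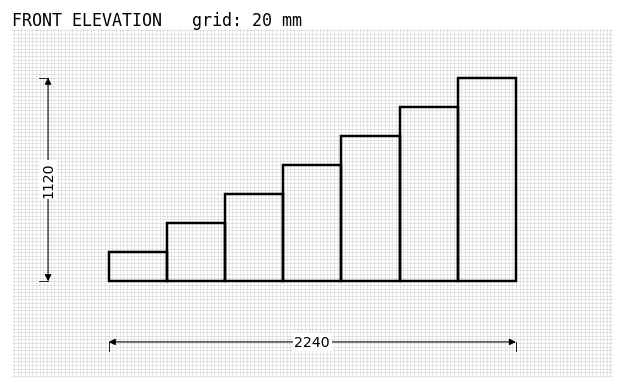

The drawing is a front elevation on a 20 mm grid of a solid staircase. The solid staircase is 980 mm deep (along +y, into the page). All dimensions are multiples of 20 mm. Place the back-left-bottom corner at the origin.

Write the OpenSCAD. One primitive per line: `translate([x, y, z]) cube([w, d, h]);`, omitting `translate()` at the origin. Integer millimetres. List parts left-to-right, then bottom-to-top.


cube([320, 980, 160]);
translate([320, 0, 0]) cube([320, 980, 320]);
translate([640, 0, 0]) cube([320, 980, 480]);
translate([960, 0, 0]) cube([320, 980, 640]);
translate([1280, 0, 0]) cube([320, 980, 800]);
translate([1600, 0, 0]) cube([320, 980, 960]);
translate([1920, 0, 0]) cube([320, 980, 1120]);


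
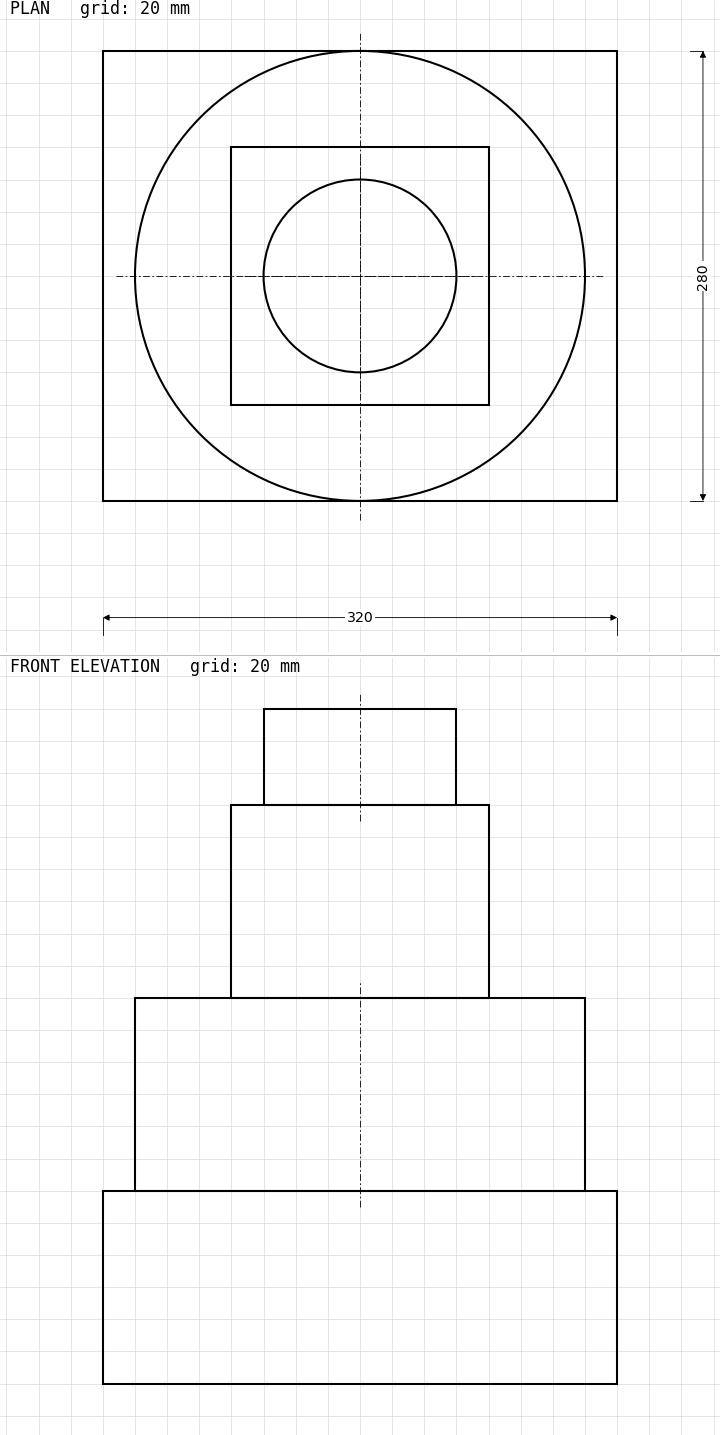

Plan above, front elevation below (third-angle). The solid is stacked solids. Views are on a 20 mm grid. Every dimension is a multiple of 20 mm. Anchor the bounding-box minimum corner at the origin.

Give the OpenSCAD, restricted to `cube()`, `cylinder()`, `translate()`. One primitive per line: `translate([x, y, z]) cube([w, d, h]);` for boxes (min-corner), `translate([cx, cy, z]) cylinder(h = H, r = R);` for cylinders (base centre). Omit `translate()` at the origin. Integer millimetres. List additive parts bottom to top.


cube([320, 280, 120]);
translate([160, 140, 120]) cylinder(h = 120, r = 140);
translate([80, 60, 240]) cube([160, 160, 120]);
translate([160, 140, 360]) cylinder(h = 60, r = 60);
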